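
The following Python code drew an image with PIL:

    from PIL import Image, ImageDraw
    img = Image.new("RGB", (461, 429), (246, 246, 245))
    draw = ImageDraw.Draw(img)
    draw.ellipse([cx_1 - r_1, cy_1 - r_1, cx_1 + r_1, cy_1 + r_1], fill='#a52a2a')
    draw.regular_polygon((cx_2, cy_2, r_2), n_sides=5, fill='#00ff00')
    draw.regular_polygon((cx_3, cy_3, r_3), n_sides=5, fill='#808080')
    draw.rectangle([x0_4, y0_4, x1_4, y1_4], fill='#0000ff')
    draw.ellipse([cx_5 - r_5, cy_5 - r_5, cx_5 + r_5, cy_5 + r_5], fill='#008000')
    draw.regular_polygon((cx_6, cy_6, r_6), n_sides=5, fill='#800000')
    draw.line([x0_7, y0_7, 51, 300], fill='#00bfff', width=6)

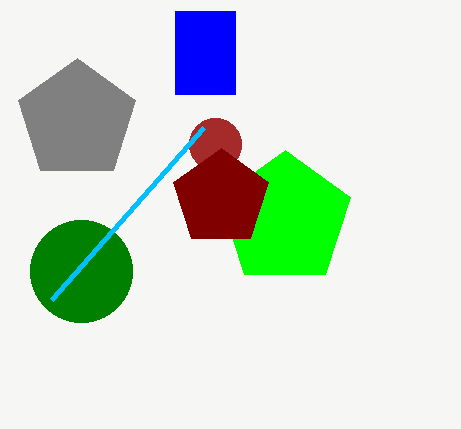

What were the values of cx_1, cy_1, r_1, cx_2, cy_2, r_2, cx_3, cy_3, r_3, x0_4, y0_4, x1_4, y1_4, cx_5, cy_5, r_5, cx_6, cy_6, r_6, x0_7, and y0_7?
cx_1 = 215, cy_1 = 144, r_1 = 26, cx_2 = 285, cy_2 = 219, r_2 = 69, cx_3 = 77, cy_3 = 120, r_3 = 62, x0_4 = 175, y0_4 = 11, x1_4 = 235, y1_4 = 94, cx_5 = 81, cy_5 = 271, r_5 = 51, cx_6 = 221, cy_6 = 198, r_6 = 50, x0_7 = 203, y0_7 = 128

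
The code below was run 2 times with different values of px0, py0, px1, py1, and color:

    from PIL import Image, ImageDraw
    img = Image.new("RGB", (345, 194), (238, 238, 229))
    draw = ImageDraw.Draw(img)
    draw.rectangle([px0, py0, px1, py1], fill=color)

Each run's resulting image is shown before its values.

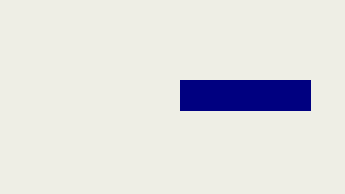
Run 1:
px0 = 180; py0 = 80; px1 = 310; py1 = 110; color = 'navy'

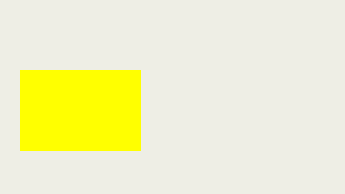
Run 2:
px0 = 20
py0 = 70
px1 = 140
py1 = 150
color = 'yellow'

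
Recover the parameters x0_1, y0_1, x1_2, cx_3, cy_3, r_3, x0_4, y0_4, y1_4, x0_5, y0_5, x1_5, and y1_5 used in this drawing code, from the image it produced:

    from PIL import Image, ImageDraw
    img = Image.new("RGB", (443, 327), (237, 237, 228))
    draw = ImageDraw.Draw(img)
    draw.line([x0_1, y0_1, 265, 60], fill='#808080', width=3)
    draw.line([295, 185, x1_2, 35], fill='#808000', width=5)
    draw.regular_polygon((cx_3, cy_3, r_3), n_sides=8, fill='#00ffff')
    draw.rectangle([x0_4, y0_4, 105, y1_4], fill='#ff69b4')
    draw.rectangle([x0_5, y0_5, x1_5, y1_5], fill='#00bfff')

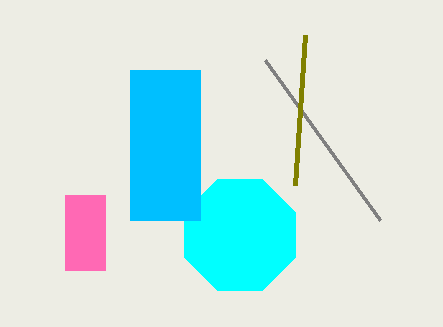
x0_1 = 380, y0_1 = 220, x1_2 = 305, cx_3 = 240, cy_3 = 235, r_3 = 60, x0_4 = 65, y0_4 = 195, y1_4 = 270, x0_5 = 130, y0_5 = 70, x1_5 = 200, y1_5 = 220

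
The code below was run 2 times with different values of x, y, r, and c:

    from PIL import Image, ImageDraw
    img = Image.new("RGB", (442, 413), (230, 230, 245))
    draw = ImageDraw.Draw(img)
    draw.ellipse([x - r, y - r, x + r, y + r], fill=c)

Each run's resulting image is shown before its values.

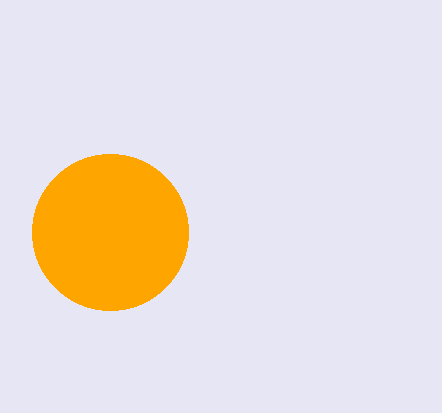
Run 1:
x = 110; y = 232; r = 78; c = 'orange'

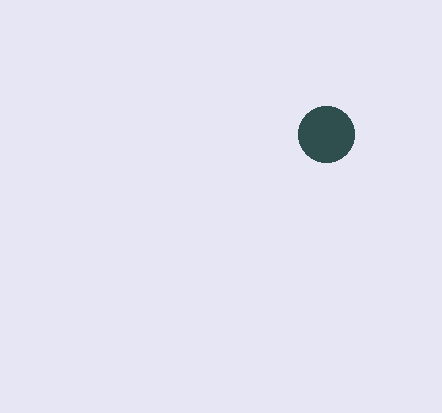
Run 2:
x = 326
y = 134
r = 28
c = 'darkslategray'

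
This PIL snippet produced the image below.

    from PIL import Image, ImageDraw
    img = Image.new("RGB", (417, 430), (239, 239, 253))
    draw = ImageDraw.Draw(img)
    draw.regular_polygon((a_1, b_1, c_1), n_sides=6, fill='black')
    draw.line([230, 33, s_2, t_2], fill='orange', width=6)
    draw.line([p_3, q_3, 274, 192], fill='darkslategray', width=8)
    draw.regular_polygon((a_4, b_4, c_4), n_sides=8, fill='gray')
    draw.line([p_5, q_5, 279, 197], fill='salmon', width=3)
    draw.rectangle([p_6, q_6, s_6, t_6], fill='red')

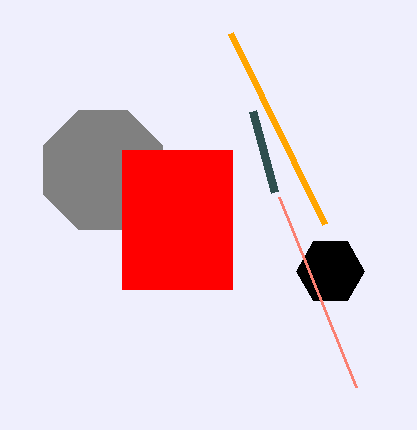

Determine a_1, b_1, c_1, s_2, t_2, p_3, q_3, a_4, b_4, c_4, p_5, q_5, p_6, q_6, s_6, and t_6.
a_1 = 330
b_1 = 271
c_1 = 34
s_2 = 324
t_2 = 224
p_3 = 252
q_3 = 111
a_4 = 103
b_4 = 170
c_4 = 64
p_5 = 356
q_5 = 387
p_6 = 122
q_6 = 150
s_6 = 232
t_6 = 289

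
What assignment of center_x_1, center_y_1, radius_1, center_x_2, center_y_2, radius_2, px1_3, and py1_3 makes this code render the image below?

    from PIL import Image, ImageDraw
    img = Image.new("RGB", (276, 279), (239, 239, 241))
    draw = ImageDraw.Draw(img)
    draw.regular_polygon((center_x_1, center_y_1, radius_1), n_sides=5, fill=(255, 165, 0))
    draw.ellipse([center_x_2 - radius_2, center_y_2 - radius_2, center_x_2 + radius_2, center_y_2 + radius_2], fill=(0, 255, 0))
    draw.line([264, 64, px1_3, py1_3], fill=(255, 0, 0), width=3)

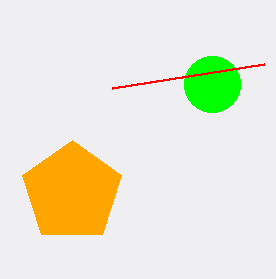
center_x_1 = 72; center_y_1 = 192; radius_1 = 52; center_x_2 = 212; center_y_2 = 84; radius_2 = 28; px1_3 = 112; py1_3 = 88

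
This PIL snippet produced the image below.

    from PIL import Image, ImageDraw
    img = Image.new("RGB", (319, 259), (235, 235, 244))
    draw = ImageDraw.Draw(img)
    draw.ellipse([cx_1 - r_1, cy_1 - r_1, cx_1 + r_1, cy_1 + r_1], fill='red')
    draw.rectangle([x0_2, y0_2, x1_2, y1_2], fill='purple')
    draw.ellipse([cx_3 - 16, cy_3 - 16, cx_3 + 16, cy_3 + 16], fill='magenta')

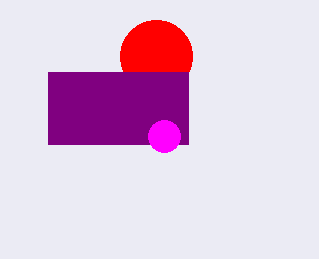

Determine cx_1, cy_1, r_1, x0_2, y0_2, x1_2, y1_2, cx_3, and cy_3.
cx_1 = 156
cy_1 = 56
r_1 = 36
x0_2 = 48
y0_2 = 72
x1_2 = 188
y1_2 = 144
cx_3 = 164
cy_3 = 136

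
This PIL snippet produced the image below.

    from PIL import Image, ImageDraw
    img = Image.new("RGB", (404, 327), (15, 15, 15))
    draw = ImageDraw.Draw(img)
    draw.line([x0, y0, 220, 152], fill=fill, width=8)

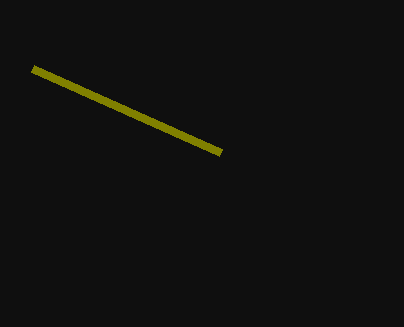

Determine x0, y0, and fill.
x0 = 32, y0 = 68, fill = 'olive'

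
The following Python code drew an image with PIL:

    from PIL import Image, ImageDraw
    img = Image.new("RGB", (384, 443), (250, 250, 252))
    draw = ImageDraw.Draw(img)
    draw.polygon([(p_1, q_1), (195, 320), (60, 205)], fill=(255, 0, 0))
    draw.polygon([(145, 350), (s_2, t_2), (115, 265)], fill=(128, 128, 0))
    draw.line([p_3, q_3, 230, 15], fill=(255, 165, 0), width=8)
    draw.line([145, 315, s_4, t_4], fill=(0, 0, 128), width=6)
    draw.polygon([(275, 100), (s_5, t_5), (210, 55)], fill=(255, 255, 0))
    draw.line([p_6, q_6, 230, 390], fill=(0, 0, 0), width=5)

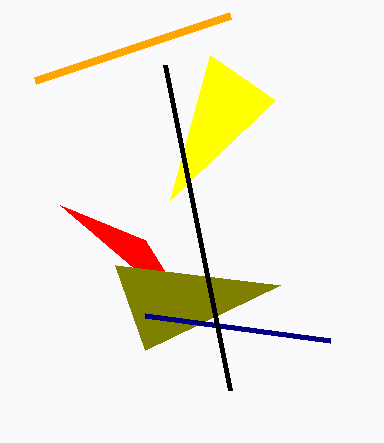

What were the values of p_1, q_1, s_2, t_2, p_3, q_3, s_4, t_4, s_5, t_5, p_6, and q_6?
p_1 = 145
q_1 = 240
s_2 = 280
t_2 = 285
p_3 = 35
q_3 = 80
s_4 = 330
t_4 = 340
s_5 = 170
t_5 = 200
p_6 = 165
q_6 = 65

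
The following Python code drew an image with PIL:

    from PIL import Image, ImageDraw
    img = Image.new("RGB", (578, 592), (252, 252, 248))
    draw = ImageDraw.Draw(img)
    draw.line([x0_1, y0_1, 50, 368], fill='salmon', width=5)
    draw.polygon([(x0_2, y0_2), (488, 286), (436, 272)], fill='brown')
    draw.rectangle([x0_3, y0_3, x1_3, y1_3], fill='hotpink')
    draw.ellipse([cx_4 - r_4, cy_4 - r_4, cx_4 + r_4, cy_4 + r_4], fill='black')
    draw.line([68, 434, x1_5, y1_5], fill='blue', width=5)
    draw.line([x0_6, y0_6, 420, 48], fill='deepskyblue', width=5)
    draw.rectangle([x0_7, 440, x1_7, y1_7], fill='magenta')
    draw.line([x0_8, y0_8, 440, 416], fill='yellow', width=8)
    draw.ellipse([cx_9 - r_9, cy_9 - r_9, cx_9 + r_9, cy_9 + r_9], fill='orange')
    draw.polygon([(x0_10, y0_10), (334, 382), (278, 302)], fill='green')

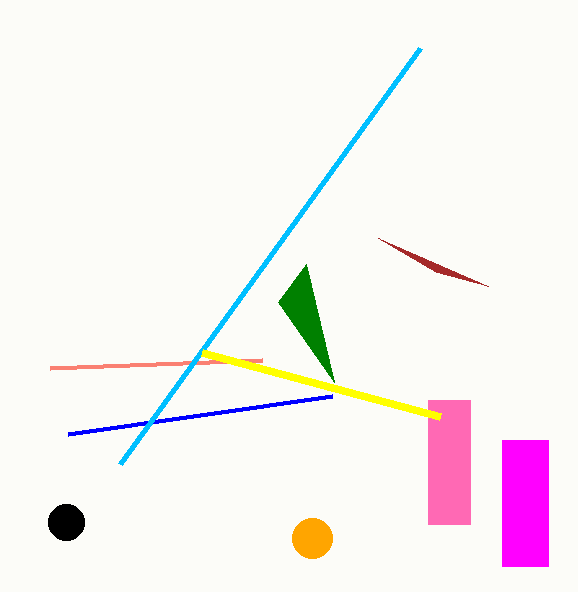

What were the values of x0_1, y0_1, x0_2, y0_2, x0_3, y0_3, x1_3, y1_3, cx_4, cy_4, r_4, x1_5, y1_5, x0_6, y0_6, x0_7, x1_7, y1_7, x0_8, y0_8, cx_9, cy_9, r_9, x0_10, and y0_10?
x0_1 = 262, y0_1 = 360, x0_2 = 378, y0_2 = 238, x0_3 = 428, y0_3 = 400, x1_3 = 470, y1_3 = 524, cx_4 = 66, cy_4 = 522, r_4 = 18, x1_5 = 332, y1_5 = 396, x0_6 = 120, y0_6 = 464, x0_7 = 502, x1_7 = 548, y1_7 = 566, x0_8 = 202, y0_8 = 352, cx_9 = 312, cy_9 = 538, r_9 = 20, x0_10 = 306, y0_10 = 264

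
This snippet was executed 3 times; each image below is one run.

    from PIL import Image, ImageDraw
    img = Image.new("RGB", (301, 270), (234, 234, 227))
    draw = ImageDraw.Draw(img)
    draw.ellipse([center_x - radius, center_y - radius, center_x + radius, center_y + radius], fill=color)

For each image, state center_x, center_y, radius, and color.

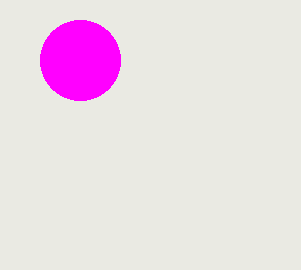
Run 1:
center_x = 80
center_y = 60
radius = 40
color = 'magenta'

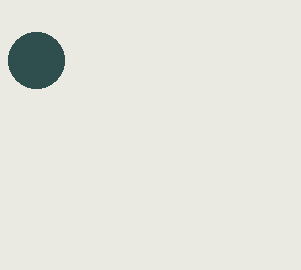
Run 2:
center_x = 36
center_y = 60
radius = 28
color = 'darkslategray'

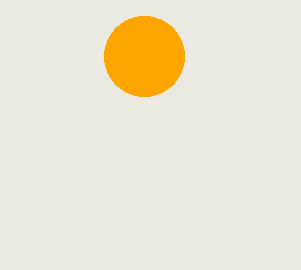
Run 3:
center_x = 144; center_y = 56; radius = 40; color = 'orange'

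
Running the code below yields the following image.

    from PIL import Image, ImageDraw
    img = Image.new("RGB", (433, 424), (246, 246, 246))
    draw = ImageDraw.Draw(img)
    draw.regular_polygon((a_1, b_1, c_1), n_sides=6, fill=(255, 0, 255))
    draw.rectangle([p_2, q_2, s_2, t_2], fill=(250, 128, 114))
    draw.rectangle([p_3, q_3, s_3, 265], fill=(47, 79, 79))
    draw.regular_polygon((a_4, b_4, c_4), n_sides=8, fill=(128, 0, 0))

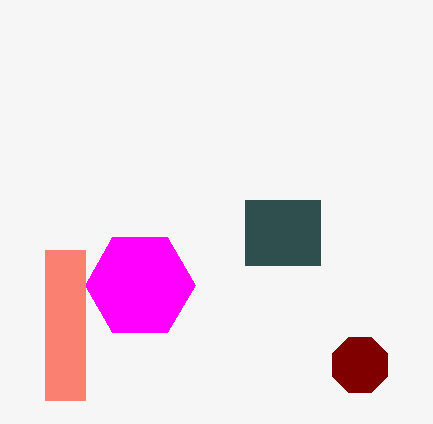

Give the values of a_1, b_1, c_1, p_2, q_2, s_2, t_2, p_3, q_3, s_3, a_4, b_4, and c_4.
a_1 = 140; b_1 = 285; c_1 = 55; p_2 = 45; q_2 = 250; s_2 = 85; t_2 = 400; p_3 = 245; q_3 = 200; s_3 = 320; a_4 = 360; b_4 = 365; c_4 = 30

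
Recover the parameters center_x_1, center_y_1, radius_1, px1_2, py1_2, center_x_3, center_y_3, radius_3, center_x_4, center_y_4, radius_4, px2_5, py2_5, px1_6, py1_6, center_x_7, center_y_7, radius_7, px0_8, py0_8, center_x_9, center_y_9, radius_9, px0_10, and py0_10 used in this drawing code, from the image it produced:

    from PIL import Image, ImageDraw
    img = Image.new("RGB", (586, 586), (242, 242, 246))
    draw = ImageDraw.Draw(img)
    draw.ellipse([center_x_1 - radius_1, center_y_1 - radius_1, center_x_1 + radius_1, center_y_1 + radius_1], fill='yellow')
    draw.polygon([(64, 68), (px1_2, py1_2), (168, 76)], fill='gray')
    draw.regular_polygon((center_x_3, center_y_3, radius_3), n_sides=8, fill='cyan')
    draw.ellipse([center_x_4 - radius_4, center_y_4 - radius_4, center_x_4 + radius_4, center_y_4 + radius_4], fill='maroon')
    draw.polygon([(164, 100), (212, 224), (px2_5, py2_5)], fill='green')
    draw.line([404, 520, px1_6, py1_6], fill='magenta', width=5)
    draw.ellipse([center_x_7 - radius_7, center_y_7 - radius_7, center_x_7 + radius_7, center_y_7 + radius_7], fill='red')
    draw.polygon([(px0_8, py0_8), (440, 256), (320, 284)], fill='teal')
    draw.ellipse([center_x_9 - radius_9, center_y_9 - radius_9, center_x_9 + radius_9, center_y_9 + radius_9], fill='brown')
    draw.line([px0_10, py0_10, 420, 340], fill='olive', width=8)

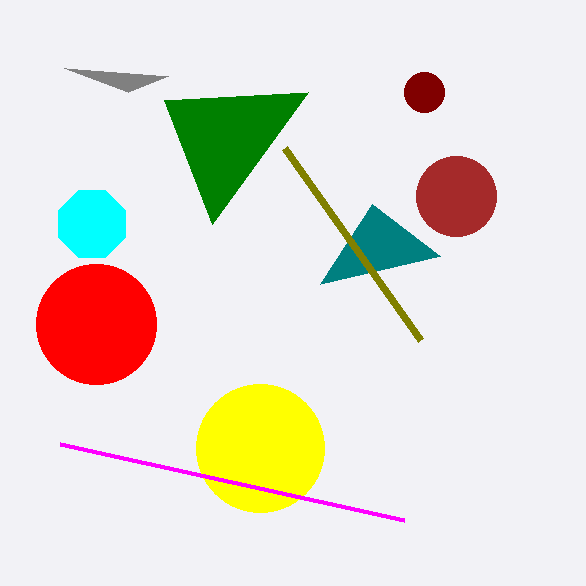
center_x_1 = 260
center_y_1 = 448
radius_1 = 64
px1_2 = 128
py1_2 = 92
center_x_3 = 92
center_y_3 = 224
radius_3 = 36
center_x_4 = 424
center_y_4 = 92
radius_4 = 20
px2_5 = 308
py2_5 = 92
px1_6 = 60
py1_6 = 444
center_x_7 = 96
center_y_7 = 324
radius_7 = 60
px0_8 = 372
py0_8 = 204
center_x_9 = 456
center_y_9 = 196
radius_9 = 40
px0_10 = 284
py0_10 = 148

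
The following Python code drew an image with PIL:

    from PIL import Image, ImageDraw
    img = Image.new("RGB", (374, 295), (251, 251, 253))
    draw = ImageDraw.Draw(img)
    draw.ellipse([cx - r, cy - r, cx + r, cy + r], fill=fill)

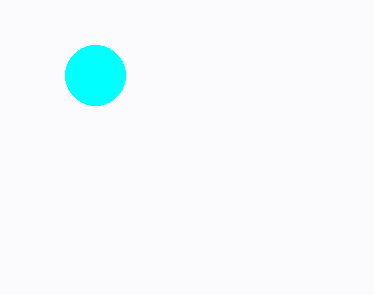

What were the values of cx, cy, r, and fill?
cx = 95; cy = 75; r = 30; fill = 'cyan'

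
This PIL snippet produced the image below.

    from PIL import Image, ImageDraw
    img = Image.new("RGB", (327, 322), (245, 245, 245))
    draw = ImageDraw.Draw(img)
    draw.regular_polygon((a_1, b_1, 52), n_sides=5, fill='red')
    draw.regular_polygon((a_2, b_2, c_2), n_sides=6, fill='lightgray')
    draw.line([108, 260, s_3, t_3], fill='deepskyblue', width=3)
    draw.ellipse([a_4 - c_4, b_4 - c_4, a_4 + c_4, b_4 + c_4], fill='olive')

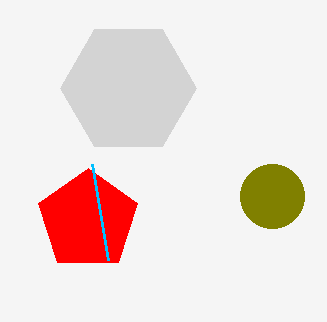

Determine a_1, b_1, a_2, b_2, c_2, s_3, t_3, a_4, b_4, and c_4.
a_1 = 88
b_1 = 220
a_2 = 128
b_2 = 88
c_2 = 68
s_3 = 92
t_3 = 164
a_4 = 272
b_4 = 196
c_4 = 32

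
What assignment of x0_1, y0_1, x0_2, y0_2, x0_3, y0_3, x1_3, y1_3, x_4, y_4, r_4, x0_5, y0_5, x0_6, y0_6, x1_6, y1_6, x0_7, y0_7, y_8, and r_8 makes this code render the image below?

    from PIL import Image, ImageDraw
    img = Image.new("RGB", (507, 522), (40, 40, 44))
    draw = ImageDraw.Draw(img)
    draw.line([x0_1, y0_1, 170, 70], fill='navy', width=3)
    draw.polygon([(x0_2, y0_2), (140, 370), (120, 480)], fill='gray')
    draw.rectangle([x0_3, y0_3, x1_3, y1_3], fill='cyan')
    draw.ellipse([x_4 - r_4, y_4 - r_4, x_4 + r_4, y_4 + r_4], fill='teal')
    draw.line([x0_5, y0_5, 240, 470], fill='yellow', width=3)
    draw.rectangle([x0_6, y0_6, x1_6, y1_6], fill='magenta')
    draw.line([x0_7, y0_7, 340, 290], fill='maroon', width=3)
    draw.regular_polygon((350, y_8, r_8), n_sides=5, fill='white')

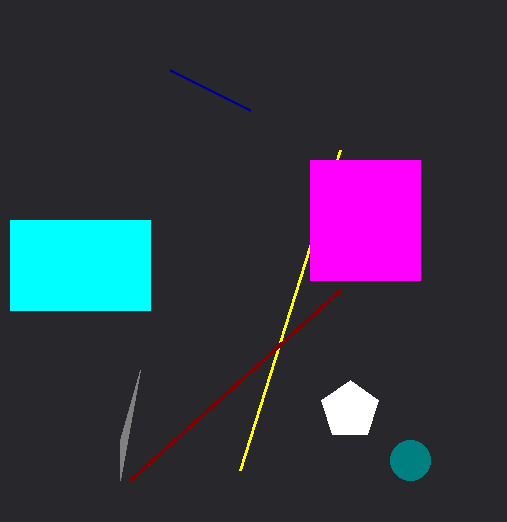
x0_1 = 250, y0_1 = 110, x0_2 = 120, y0_2 = 440, x0_3 = 10, y0_3 = 220, x1_3 = 150, y1_3 = 310, x_4 = 410, y_4 = 460, r_4 = 20, x0_5 = 340, y0_5 = 150, x0_6 = 310, y0_6 = 160, x1_6 = 420, y1_6 = 280, x0_7 = 130, y0_7 = 480, y_8 = 410, r_8 = 30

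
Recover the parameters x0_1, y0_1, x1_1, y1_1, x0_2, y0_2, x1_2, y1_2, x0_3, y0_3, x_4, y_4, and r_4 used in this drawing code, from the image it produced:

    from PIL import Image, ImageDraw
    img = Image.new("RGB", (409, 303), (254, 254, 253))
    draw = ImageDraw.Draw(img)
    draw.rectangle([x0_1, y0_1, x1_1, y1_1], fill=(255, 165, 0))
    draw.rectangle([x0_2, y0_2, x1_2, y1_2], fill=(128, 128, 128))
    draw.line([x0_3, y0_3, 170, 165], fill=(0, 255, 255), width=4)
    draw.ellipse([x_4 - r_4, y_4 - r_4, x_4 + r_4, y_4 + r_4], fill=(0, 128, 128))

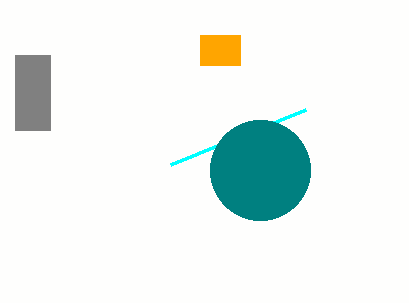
x0_1 = 200
y0_1 = 35
x1_1 = 240
y1_1 = 65
x0_2 = 15
y0_2 = 55
x1_2 = 50
y1_2 = 130
x0_3 = 305
y0_3 = 110
x_4 = 260
y_4 = 170
r_4 = 50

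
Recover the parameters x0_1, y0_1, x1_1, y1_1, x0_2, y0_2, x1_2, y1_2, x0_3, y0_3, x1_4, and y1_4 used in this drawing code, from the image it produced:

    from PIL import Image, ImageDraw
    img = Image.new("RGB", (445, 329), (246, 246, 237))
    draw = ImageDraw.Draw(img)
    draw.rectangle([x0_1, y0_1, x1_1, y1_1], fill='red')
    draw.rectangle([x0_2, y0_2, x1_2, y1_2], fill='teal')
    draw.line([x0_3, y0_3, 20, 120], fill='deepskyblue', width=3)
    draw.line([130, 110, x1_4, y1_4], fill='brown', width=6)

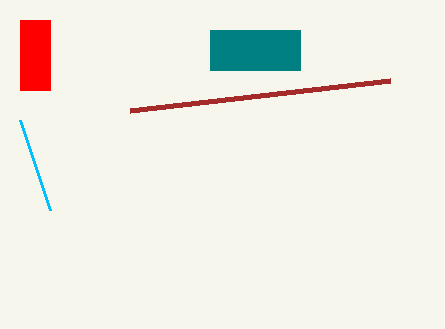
x0_1 = 20
y0_1 = 20
x1_1 = 50
y1_1 = 90
x0_2 = 210
y0_2 = 30
x1_2 = 300
y1_2 = 70
x0_3 = 50
y0_3 = 210
x1_4 = 390
y1_4 = 80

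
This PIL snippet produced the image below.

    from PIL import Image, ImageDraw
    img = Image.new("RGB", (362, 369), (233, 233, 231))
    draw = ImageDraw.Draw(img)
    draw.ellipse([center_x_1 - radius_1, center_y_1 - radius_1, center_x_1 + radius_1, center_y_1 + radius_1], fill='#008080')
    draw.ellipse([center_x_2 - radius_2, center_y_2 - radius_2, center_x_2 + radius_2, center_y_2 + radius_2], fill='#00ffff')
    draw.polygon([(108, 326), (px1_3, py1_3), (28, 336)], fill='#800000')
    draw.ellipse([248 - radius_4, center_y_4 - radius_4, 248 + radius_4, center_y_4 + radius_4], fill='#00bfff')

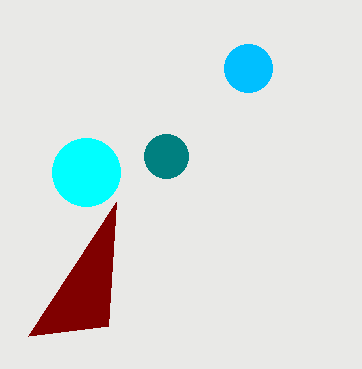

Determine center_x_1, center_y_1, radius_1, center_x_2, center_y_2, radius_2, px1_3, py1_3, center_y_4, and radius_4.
center_x_1 = 166
center_y_1 = 156
radius_1 = 22
center_x_2 = 86
center_y_2 = 172
radius_2 = 34
px1_3 = 116
py1_3 = 202
center_y_4 = 68
radius_4 = 24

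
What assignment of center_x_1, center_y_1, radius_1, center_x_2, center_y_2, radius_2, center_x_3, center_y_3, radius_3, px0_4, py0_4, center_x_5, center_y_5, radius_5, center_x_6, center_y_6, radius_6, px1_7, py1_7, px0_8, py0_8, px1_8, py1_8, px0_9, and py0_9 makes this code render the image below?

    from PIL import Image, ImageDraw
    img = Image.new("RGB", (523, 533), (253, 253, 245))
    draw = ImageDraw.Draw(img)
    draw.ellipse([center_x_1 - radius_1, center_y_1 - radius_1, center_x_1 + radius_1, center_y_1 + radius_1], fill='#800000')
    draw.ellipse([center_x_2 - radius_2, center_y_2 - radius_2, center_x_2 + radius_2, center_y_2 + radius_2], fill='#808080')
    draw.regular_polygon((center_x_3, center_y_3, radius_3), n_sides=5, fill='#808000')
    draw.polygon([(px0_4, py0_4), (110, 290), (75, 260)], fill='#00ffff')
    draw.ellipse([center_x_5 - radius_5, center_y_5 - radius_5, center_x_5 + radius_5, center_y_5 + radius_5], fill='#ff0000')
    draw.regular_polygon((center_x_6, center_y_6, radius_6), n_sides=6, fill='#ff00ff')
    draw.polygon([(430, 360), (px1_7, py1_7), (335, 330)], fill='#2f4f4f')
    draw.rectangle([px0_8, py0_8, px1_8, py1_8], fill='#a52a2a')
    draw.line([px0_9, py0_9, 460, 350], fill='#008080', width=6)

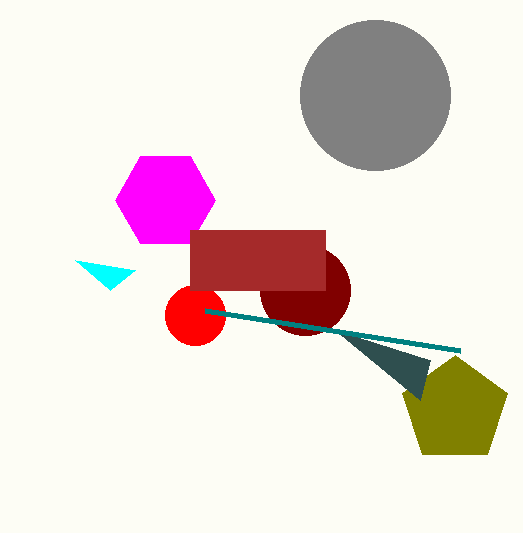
center_x_1 = 305, center_y_1 = 290, radius_1 = 45, center_x_2 = 375, center_y_2 = 95, radius_2 = 75, center_x_3 = 455, center_y_3 = 410, radius_3 = 55, px0_4 = 135, py0_4 = 270, center_x_5 = 195, center_y_5 = 315, radius_5 = 30, center_x_6 = 165, center_y_6 = 200, radius_6 = 50, px1_7 = 420, py1_7 = 400, px0_8 = 190, py0_8 = 230, px1_8 = 325, py1_8 = 290, px0_9 = 205, py0_9 = 310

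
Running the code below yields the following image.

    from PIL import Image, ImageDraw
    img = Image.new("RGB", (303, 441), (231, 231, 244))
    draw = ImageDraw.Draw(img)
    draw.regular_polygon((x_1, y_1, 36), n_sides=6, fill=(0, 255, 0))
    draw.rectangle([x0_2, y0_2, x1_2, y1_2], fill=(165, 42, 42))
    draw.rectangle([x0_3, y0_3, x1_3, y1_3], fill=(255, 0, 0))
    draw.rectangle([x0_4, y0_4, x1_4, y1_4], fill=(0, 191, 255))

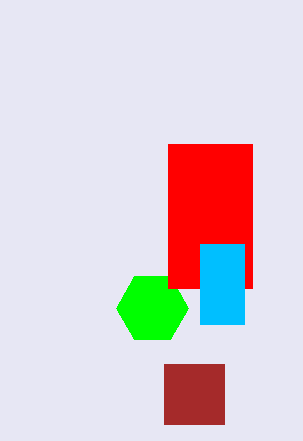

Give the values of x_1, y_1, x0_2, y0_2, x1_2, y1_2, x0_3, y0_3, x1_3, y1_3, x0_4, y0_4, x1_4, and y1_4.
x_1 = 152; y_1 = 308; x0_2 = 164; y0_2 = 364; x1_2 = 224; y1_2 = 424; x0_3 = 168; y0_3 = 144; x1_3 = 252; y1_3 = 288; x0_4 = 200; y0_4 = 244; x1_4 = 244; y1_4 = 324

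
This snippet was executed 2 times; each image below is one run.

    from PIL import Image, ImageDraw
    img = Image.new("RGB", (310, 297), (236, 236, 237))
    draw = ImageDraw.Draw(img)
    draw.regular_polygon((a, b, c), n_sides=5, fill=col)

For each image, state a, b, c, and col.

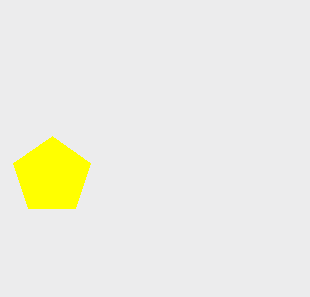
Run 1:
a = 52
b = 176
c = 40
col = 'yellow'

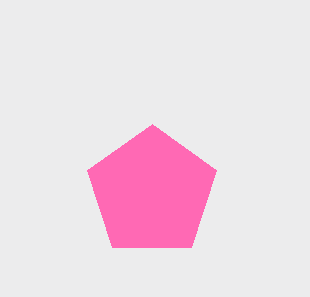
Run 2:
a = 152
b = 192
c = 68
col = 'hotpink'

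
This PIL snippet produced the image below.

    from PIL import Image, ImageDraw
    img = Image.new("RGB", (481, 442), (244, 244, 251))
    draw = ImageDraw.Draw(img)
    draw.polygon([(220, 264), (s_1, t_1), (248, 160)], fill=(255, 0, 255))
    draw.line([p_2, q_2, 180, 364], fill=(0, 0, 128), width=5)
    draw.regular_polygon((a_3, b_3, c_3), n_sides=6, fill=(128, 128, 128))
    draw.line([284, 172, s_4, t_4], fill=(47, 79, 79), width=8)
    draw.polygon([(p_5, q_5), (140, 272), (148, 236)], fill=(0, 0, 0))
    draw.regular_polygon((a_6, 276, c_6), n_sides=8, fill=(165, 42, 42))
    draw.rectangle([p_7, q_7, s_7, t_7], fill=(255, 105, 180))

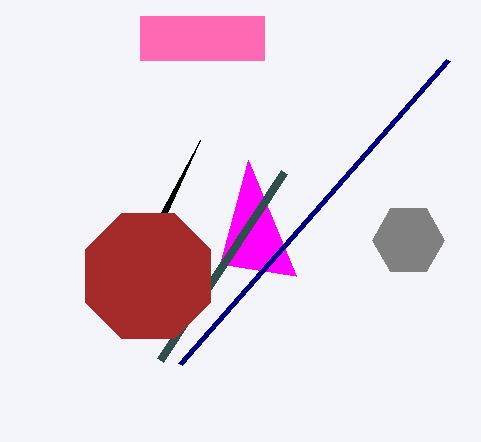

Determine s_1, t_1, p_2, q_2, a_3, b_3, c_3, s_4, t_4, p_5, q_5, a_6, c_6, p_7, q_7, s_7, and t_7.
s_1 = 296; t_1 = 276; p_2 = 448; q_2 = 60; a_3 = 408; b_3 = 240; c_3 = 36; s_4 = 160; t_4 = 360; p_5 = 200; q_5 = 140; a_6 = 148; c_6 = 68; p_7 = 140; q_7 = 16; s_7 = 264; t_7 = 60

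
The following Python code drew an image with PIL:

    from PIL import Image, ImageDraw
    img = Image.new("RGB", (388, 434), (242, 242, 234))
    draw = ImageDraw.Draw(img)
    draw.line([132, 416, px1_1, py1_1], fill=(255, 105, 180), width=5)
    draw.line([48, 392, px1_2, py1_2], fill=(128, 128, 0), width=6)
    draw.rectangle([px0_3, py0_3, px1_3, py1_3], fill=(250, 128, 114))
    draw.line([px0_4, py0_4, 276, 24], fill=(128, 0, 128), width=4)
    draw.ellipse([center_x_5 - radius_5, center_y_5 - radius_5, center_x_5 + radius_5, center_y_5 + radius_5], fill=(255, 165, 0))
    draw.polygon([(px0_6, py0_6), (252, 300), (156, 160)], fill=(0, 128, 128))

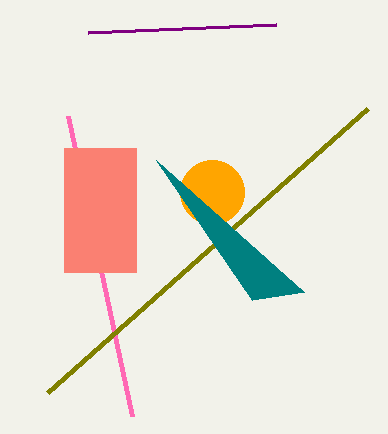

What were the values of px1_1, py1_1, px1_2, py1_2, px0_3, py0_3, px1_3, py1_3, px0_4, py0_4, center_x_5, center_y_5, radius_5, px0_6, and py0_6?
px1_1 = 68
py1_1 = 116
px1_2 = 368
py1_2 = 108
px0_3 = 64
py0_3 = 148
px1_3 = 136
py1_3 = 272
px0_4 = 88
py0_4 = 32
center_x_5 = 212
center_y_5 = 192
radius_5 = 32
px0_6 = 304
py0_6 = 292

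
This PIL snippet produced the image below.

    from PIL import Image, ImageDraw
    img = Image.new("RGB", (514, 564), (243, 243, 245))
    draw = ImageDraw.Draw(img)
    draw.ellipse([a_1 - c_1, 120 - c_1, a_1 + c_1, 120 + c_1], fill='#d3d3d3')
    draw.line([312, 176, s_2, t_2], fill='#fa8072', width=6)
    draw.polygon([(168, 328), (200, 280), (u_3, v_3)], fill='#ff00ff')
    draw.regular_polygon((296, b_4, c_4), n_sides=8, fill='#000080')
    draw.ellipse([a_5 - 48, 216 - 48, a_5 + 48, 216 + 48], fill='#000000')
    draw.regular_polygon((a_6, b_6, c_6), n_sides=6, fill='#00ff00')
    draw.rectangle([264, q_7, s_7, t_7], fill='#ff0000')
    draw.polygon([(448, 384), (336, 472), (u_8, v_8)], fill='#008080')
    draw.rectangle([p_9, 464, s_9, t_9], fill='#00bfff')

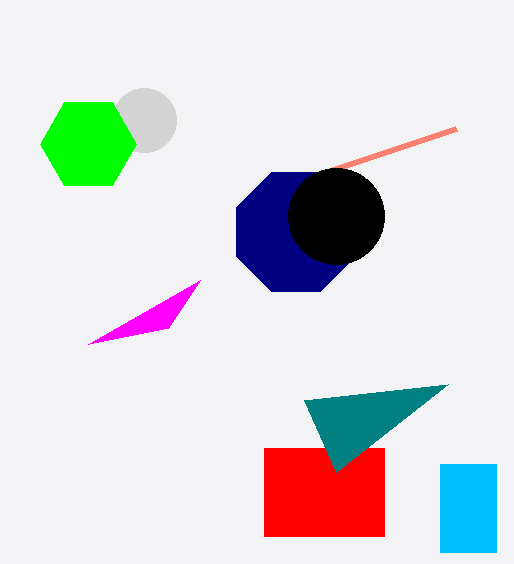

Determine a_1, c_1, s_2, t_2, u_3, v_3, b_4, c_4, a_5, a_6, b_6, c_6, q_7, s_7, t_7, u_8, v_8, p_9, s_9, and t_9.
a_1 = 144
c_1 = 32
s_2 = 456
t_2 = 128
u_3 = 88
v_3 = 344
b_4 = 232
c_4 = 64
a_5 = 336
a_6 = 88
b_6 = 144
c_6 = 48
q_7 = 448
s_7 = 384
t_7 = 536
u_8 = 304
v_8 = 400
p_9 = 440
s_9 = 496
t_9 = 552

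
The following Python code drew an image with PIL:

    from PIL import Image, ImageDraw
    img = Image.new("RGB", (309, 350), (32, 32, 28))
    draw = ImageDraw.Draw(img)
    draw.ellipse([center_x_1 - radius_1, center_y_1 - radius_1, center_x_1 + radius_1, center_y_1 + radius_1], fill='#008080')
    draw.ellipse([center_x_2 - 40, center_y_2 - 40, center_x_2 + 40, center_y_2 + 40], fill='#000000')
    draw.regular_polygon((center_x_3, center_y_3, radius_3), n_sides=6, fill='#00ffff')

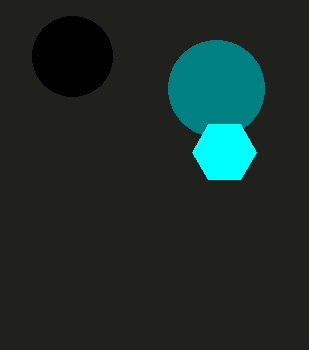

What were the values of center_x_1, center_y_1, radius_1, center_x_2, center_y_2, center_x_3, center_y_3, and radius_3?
center_x_1 = 216
center_y_1 = 88
radius_1 = 48
center_x_2 = 72
center_y_2 = 56
center_x_3 = 224
center_y_3 = 152
radius_3 = 32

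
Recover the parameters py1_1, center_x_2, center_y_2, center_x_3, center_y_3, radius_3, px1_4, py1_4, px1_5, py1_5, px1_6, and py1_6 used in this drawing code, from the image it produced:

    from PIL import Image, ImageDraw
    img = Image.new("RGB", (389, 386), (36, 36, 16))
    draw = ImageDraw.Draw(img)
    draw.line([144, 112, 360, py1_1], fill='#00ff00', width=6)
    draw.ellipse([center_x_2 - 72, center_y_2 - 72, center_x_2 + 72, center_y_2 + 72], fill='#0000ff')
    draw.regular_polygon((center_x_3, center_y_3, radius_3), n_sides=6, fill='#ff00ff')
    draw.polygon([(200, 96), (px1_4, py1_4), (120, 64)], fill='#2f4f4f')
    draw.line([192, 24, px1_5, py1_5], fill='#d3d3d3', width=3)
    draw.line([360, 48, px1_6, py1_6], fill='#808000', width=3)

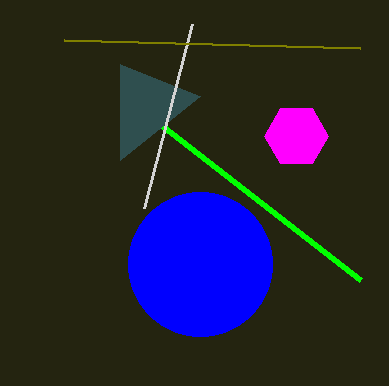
py1_1 = 280, center_x_2 = 200, center_y_2 = 264, center_x_3 = 296, center_y_3 = 136, radius_3 = 32, px1_4 = 120, py1_4 = 160, px1_5 = 144, py1_5 = 208, px1_6 = 64, py1_6 = 40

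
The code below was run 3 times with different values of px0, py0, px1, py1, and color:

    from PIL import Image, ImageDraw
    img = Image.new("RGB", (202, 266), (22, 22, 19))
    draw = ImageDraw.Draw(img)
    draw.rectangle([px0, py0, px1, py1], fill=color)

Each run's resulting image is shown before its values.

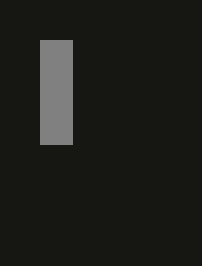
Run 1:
px0 = 40
py0 = 40
px1 = 72
py1 = 144
color = 'gray'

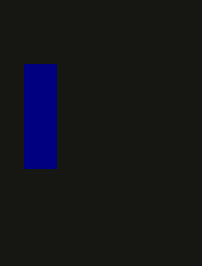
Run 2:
px0 = 24, py0 = 64, px1 = 56, py1 = 168, color = 'navy'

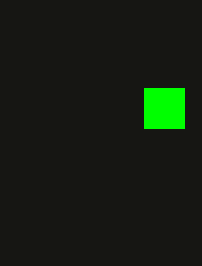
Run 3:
px0 = 144
py0 = 88
px1 = 184
py1 = 128
color = 'lime'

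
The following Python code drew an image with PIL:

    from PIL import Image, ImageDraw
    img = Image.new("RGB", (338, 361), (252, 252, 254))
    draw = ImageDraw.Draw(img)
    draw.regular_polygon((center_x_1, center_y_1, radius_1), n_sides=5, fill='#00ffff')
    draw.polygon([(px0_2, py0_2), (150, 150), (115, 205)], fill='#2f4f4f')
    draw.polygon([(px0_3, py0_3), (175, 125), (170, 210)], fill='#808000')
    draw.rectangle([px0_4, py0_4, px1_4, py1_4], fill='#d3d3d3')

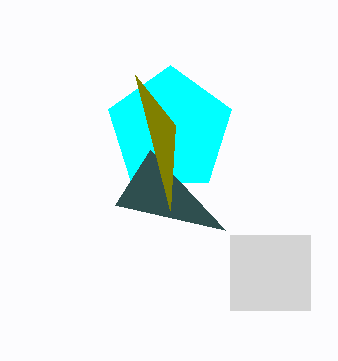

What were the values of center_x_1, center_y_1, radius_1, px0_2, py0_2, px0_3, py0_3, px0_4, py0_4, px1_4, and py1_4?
center_x_1 = 170; center_y_1 = 130; radius_1 = 65; px0_2 = 225; py0_2 = 230; px0_3 = 135; py0_3 = 75; px0_4 = 230; py0_4 = 235; px1_4 = 310; py1_4 = 310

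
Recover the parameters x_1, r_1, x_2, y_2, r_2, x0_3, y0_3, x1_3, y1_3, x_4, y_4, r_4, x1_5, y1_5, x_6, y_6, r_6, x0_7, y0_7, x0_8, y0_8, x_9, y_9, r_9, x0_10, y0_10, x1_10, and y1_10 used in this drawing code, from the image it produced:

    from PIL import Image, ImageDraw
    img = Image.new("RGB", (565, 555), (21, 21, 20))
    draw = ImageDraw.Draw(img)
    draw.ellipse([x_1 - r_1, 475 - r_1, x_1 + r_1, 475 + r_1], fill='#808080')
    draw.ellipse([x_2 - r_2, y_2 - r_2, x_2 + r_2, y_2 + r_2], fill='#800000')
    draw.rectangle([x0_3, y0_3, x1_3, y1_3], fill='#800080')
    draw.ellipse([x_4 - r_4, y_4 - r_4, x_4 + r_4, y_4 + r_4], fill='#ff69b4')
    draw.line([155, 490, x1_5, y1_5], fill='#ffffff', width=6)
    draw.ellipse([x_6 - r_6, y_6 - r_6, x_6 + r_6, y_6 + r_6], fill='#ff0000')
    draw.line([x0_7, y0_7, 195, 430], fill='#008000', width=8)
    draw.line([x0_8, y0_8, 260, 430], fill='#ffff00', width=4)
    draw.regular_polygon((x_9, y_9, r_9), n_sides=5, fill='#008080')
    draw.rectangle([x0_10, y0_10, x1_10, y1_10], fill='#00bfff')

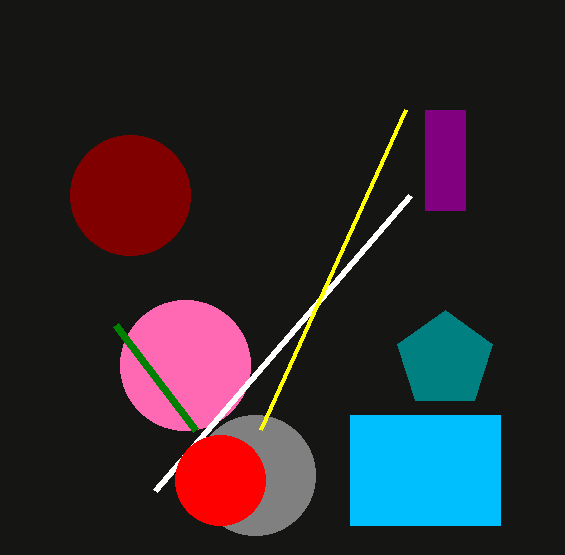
x_1 = 255
r_1 = 60
x_2 = 130
y_2 = 195
r_2 = 60
x0_3 = 425
y0_3 = 110
x1_3 = 465
y1_3 = 210
x_4 = 185
y_4 = 365
r_4 = 65
x1_5 = 410
y1_5 = 195
x_6 = 220
y_6 = 480
r_6 = 45
x0_7 = 115
y0_7 = 325
x0_8 = 405
y0_8 = 110
x_9 = 445
y_9 = 360
r_9 = 50
x0_10 = 350
y0_10 = 415
x1_10 = 500
y1_10 = 525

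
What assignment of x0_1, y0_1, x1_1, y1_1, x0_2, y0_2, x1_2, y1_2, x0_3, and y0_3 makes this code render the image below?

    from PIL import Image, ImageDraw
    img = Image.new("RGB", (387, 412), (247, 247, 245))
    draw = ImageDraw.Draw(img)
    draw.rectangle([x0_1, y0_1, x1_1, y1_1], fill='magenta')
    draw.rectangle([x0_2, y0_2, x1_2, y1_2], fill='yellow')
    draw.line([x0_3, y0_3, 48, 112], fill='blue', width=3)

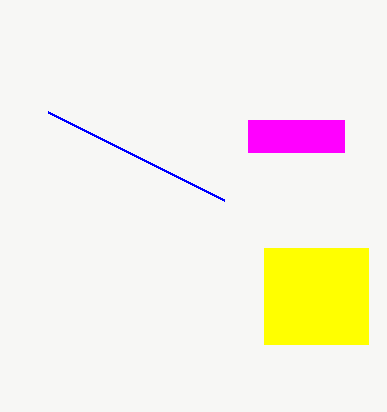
x0_1 = 248, y0_1 = 120, x1_1 = 344, y1_1 = 152, x0_2 = 264, y0_2 = 248, x1_2 = 368, y1_2 = 344, x0_3 = 224, y0_3 = 200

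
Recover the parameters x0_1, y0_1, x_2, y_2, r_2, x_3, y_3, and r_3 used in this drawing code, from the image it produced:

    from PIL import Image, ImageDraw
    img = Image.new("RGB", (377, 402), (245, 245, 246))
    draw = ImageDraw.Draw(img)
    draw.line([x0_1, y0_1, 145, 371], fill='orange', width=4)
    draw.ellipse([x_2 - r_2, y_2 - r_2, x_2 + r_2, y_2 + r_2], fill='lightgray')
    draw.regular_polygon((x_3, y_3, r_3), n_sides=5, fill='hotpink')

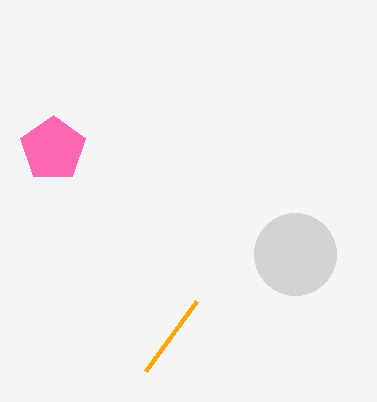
x0_1 = 196, y0_1 = 301, x_2 = 295, y_2 = 254, r_2 = 41, x_3 = 53, y_3 = 149, r_3 = 34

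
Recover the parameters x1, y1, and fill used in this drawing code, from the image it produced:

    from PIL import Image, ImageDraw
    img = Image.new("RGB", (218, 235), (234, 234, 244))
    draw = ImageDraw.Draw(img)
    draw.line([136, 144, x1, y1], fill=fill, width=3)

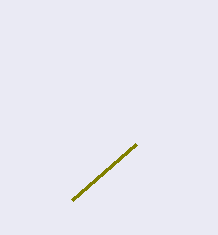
x1 = 72; y1 = 200; fill = 'olive'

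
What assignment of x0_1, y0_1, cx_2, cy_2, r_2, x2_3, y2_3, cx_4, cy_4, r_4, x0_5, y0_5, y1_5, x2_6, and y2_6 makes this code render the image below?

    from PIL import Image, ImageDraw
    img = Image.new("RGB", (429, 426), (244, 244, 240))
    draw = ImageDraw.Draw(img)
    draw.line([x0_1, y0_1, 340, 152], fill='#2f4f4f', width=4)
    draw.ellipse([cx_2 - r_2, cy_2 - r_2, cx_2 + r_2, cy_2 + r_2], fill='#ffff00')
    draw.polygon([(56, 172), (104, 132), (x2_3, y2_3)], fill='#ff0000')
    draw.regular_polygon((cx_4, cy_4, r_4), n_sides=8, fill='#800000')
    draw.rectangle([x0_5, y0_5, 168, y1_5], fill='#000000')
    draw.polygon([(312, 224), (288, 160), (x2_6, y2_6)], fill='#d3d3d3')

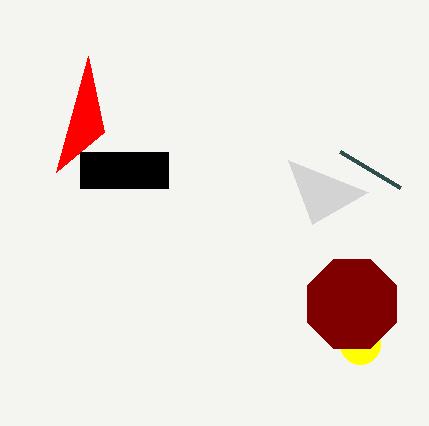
x0_1 = 400; y0_1 = 188; cx_2 = 360; cy_2 = 344; r_2 = 20; x2_3 = 88; y2_3 = 56; cx_4 = 352; cy_4 = 304; r_4 = 48; x0_5 = 80; y0_5 = 152; y1_5 = 188; x2_6 = 368; y2_6 = 192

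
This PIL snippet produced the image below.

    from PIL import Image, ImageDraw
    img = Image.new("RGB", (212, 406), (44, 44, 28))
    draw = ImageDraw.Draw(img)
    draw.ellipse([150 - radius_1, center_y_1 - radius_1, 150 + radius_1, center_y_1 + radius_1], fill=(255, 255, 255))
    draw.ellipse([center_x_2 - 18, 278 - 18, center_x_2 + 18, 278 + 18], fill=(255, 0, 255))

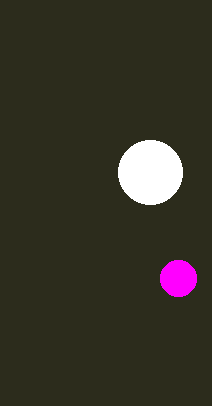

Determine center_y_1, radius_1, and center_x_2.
center_y_1 = 172
radius_1 = 32
center_x_2 = 178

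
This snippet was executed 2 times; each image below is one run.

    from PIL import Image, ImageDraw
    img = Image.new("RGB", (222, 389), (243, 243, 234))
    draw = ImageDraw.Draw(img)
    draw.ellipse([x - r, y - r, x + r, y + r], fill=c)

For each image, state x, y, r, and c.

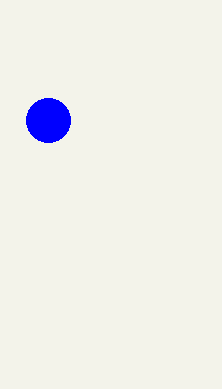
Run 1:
x = 48
y = 120
r = 22
c = 'blue'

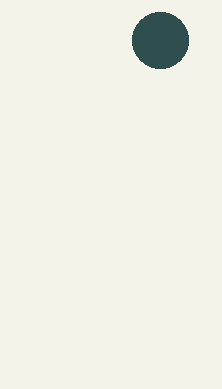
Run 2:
x = 160; y = 40; r = 28; c = 'darkslategray'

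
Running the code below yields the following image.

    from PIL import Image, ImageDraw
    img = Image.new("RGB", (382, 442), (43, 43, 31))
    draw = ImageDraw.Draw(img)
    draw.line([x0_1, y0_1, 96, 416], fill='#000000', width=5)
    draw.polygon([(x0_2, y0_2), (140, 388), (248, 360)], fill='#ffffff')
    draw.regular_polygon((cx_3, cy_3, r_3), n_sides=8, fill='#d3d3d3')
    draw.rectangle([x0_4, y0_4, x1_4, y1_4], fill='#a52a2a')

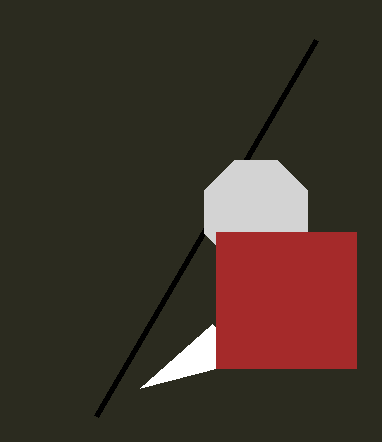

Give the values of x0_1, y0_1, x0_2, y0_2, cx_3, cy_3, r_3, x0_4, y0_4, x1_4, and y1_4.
x0_1 = 316; y0_1 = 40; x0_2 = 212; y0_2 = 324; cx_3 = 256; cy_3 = 212; r_3 = 56; x0_4 = 216; y0_4 = 232; x1_4 = 356; y1_4 = 368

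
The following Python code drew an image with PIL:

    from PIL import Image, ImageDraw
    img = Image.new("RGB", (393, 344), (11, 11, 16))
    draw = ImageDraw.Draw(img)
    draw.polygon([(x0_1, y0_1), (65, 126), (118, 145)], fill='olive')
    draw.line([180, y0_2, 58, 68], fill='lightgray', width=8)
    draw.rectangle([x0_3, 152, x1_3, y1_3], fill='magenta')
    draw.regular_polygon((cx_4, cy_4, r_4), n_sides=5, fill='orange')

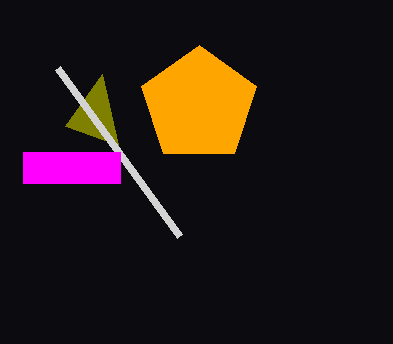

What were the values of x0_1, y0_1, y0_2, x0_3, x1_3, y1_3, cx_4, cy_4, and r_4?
x0_1 = 102
y0_1 = 74
y0_2 = 236
x0_3 = 23
x1_3 = 120
y1_3 = 183
cx_4 = 199
cy_4 = 105
r_4 = 60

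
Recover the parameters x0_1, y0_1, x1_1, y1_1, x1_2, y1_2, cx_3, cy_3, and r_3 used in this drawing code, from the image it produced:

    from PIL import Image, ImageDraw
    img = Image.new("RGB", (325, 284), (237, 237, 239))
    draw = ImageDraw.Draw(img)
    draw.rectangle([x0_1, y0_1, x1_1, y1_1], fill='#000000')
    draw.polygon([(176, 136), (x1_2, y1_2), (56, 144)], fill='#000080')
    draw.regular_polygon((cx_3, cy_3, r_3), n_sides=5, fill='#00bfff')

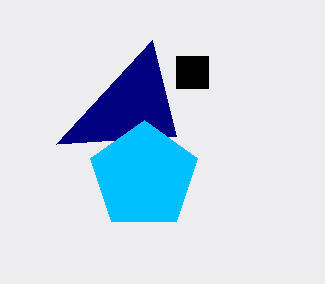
x0_1 = 176
y0_1 = 56
x1_1 = 208
y1_1 = 88
x1_2 = 152
y1_2 = 40
cx_3 = 144
cy_3 = 176
r_3 = 56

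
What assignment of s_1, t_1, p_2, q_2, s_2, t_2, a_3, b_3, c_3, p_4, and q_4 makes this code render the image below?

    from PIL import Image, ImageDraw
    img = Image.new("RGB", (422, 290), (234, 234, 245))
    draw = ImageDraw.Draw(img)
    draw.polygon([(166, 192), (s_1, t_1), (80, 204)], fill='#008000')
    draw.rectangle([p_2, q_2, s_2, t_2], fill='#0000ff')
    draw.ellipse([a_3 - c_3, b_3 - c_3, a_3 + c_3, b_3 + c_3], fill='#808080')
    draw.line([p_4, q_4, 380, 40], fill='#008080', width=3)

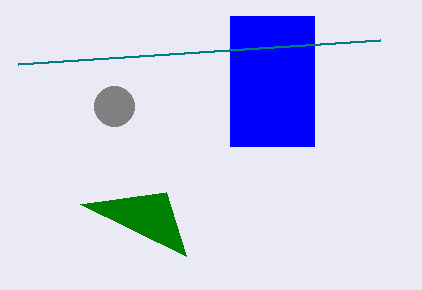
s_1 = 186, t_1 = 256, p_2 = 230, q_2 = 16, s_2 = 314, t_2 = 146, a_3 = 114, b_3 = 106, c_3 = 20, p_4 = 18, q_4 = 64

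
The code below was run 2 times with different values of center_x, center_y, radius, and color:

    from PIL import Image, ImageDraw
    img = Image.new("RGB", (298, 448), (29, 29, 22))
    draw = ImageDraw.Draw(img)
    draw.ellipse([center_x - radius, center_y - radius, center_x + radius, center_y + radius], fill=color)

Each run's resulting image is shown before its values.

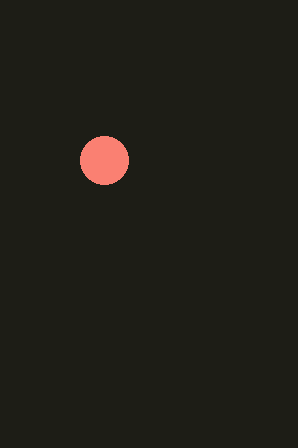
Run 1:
center_x = 104; center_y = 160; radius = 24; color = 'salmon'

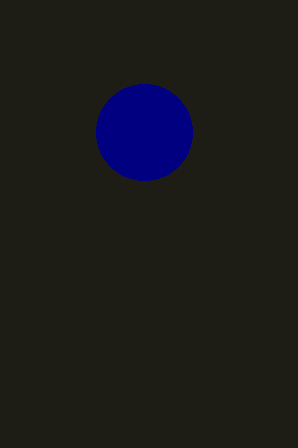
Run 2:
center_x = 144
center_y = 132
radius = 48
color = 'navy'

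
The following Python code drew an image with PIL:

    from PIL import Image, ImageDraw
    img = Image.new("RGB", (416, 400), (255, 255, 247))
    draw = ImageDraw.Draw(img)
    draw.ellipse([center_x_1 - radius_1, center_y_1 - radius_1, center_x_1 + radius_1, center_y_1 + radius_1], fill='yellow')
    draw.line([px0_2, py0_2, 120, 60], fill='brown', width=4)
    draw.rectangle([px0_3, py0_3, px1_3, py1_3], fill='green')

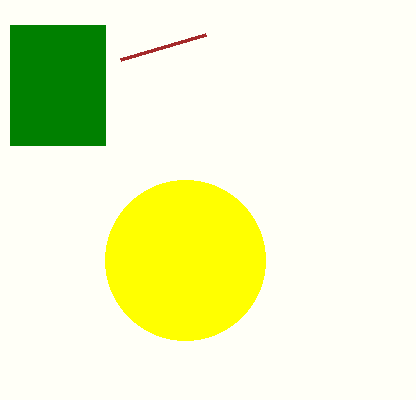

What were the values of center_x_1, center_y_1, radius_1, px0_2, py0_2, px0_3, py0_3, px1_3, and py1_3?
center_x_1 = 185
center_y_1 = 260
radius_1 = 80
px0_2 = 205
py0_2 = 35
px0_3 = 10
py0_3 = 25
px1_3 = 105
py1_3 = 145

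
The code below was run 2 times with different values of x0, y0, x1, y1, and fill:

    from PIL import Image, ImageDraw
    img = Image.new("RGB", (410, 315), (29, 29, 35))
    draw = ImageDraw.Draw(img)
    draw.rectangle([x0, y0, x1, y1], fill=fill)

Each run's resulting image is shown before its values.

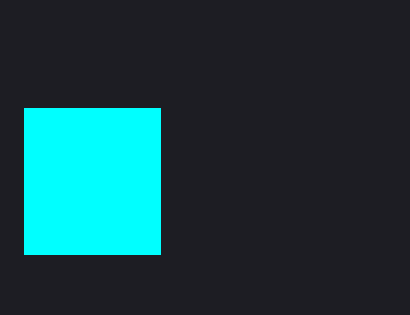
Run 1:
x0 = 24
y0 = 108
x1 = 160
y1 = 254
fill = 'cyan'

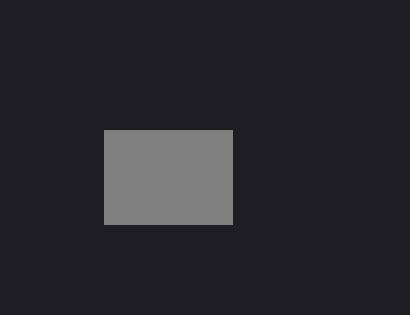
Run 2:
x0 = 104, y0 = 130, x1 = 232, y1 = 224, fill = 'gray'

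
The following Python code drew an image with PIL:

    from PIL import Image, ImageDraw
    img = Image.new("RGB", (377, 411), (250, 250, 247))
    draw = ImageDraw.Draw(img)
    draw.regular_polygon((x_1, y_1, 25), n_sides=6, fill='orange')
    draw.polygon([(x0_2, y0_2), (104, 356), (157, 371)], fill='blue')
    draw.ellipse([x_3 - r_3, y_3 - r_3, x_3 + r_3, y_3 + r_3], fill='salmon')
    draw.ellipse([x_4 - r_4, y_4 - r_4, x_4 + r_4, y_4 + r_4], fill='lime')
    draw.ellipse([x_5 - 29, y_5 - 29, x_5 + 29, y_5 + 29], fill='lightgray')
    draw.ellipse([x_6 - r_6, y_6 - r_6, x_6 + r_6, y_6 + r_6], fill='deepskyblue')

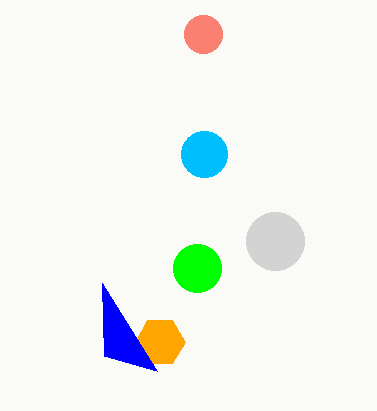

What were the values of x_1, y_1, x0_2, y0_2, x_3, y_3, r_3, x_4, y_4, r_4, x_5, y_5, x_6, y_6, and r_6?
x_1 = 160; y_1 = 342; x0_2 = 102; y0_2 = 283; x_3 = 203; y_3 = 34; r_3 = 19; x_4 = 197; y_4 = 268; r_4 = 24; x_5 = 275; y_5 = 241; x_6 = 204; y_6 = 154; r_6 = 23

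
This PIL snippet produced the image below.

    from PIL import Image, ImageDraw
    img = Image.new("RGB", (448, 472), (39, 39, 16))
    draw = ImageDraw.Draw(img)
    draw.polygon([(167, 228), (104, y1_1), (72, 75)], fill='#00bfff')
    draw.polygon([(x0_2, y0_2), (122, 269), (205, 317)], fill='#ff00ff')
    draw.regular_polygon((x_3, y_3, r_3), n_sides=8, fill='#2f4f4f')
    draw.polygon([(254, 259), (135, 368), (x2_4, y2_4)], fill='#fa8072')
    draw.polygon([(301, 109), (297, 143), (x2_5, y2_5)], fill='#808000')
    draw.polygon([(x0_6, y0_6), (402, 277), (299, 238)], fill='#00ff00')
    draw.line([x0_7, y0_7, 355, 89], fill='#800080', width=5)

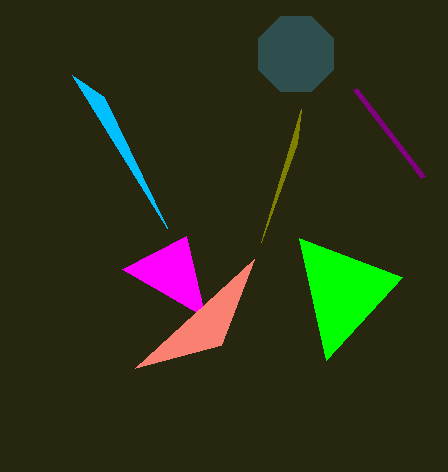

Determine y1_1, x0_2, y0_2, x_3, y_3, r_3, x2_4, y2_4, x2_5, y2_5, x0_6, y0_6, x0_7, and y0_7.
y1_1 = 97, x0_2 = 186, y0_2 = 236, x_3 = 296, y_3 = 54, r_3 = 41, x2_4 = 221, y2_4 = 345, x2_5 = 261, y2_5 = 242, x0_6 = 326, y0_6 = 360, x0_7 = 423, y0_7 = 177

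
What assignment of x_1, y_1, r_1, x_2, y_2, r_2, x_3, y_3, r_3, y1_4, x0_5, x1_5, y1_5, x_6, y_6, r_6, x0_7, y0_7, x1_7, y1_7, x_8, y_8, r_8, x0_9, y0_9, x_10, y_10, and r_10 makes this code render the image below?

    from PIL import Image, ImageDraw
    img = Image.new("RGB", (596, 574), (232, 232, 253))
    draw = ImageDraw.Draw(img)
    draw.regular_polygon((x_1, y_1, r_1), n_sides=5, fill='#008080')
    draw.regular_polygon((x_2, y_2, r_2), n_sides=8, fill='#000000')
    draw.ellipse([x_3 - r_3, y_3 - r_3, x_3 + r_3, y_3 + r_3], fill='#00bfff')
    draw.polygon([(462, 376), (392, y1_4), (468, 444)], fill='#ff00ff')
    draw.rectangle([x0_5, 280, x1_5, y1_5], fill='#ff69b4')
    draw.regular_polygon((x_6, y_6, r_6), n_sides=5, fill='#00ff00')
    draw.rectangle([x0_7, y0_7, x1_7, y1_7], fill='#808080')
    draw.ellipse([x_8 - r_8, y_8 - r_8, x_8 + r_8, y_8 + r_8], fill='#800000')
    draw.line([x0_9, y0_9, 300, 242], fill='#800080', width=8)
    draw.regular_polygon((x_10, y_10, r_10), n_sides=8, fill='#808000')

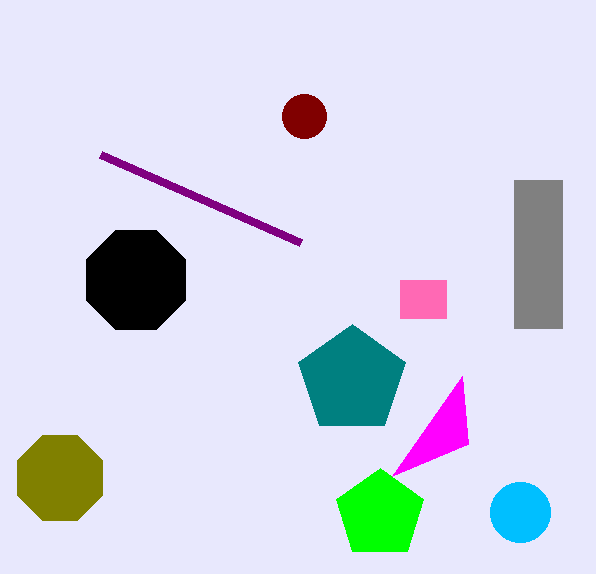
x_1 = 352; y_1 = 380; r_1 = 56; x_2 = 136; y_2 = 280; r_2 = 54; x_3 = 520; y_3 = 512; r_3 = 30; y1_4 = 476; x0_5 = 400; x1_5 = 446; y1_5 = 318; x_6 = 380; y_6 = 514; r_6 = 46; x0_7 = 514; y0_7 = 180; x1_7 = 562; y1_7 = 328; x_8 = 304; y_8 = 116; r_8 = 22; x0_9 = 100; y0_9 = 154; x_10 = 60; y_10 = 478; r_10 = 46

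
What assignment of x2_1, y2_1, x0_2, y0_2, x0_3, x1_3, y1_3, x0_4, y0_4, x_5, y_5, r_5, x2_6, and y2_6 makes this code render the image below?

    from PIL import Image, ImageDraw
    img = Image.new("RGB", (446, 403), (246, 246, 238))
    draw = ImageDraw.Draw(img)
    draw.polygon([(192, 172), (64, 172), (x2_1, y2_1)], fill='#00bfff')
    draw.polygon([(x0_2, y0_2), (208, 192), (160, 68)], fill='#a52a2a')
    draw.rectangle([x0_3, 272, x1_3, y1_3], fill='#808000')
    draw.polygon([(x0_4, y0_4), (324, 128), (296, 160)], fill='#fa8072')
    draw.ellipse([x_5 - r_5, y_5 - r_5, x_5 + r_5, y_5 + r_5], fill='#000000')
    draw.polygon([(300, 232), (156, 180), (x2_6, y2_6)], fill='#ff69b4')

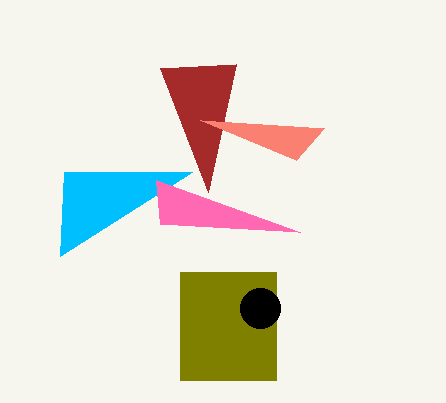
x2_1 = 60; y2_1 = 256; x0_2 = 236; y0_2 = 64; x0_3 = 180; x1_3 = 276; y1_3 = 380; x0_4 = 200; y0_4 = 120; x_5 = 260; y_5 = 308; r_5 = 20; x2_6 = 160; y2_6 = 224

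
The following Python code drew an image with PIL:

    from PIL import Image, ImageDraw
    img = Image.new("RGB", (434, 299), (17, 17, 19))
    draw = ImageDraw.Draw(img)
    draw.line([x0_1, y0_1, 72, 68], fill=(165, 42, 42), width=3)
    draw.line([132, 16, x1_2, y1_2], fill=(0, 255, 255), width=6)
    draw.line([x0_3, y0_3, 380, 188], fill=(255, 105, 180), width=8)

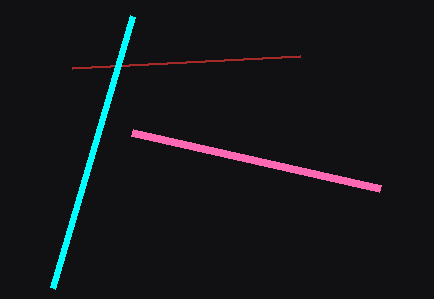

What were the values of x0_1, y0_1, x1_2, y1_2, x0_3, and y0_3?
x0_1 = 300
y0_1 = 56
x1_2 = 52
y1_2 = 288
x0_3 = 132
y0_3 = 132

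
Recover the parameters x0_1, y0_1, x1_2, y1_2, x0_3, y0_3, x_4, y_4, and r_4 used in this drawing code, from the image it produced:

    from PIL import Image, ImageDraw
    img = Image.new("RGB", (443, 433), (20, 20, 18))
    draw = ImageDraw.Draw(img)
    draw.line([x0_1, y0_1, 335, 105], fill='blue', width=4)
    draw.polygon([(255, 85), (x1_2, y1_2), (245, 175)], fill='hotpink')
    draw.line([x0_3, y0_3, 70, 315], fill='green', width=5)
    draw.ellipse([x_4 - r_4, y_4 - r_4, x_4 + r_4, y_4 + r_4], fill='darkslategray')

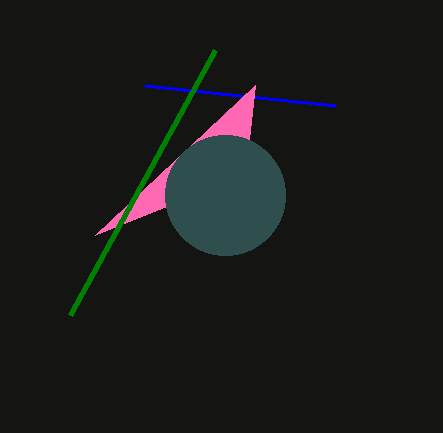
x0_1 = 145; y0_1 = 85; x1_2 = 95; y1_2 = 235; x0_3 = 215; y0_3 = 50; x_4 = 225; y_4 = 195; r_4 = 60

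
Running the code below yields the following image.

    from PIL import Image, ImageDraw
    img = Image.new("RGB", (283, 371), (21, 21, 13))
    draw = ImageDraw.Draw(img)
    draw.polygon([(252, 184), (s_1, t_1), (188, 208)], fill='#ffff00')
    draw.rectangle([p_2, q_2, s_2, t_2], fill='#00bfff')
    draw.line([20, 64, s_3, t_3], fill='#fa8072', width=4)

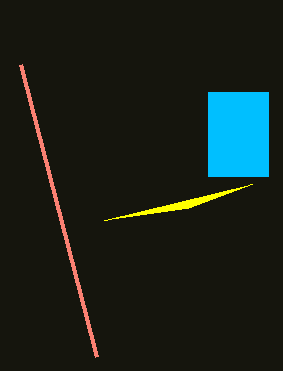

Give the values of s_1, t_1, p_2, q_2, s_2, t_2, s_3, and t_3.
s_1 = 104; t_1 = 220; p_2 = 208; q_2 = 92; s_2 = 268; t_2 = 176; s_3 = 96; t_3 = 356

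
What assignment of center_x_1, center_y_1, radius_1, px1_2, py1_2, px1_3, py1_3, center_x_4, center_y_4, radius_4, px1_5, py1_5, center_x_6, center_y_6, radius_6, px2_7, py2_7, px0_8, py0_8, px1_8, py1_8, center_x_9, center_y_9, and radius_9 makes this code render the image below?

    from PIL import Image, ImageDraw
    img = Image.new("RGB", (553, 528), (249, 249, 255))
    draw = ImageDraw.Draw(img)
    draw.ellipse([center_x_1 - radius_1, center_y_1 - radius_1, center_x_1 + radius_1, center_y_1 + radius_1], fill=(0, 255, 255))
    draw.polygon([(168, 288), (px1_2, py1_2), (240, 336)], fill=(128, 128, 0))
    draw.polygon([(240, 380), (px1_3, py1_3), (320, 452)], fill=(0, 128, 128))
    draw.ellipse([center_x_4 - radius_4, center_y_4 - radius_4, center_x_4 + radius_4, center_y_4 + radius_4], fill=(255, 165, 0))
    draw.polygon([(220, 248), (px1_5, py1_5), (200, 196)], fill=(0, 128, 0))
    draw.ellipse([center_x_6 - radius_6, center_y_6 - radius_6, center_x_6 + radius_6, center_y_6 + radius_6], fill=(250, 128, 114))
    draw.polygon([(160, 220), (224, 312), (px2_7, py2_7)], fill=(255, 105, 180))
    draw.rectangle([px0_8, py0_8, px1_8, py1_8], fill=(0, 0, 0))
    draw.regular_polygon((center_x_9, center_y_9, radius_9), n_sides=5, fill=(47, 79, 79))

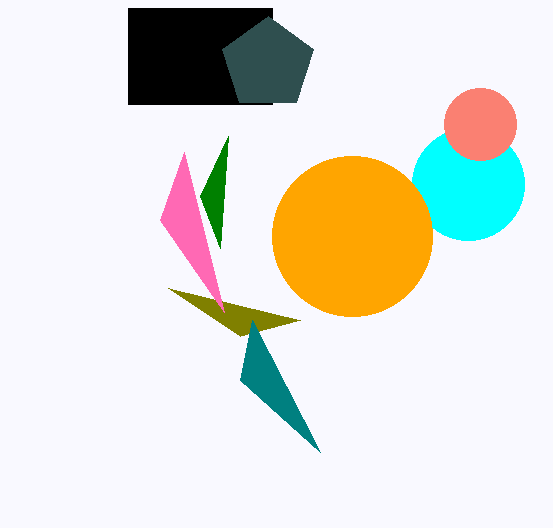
center_x_1 = 468
center_y_1 = 184
radius_1 = 56
px1_2 = 300
py1_2 = 320
px1_3 = 252
py1_3 = 320
center_x_4 = 352
center_y_4 = 236
radius_4 = 80
px1_5 = 228
py1_5 = 136
center_x_6 = 480
center_y_6 = 124
radius_6 = 36
px2_7 = 184
py2_7 = 152
px0_8 = 128
py0_8 = 8
px1_8 = 272
py1_8 = 104
center_x_9 = 268
center_y_9 = 64
radius_9 = 48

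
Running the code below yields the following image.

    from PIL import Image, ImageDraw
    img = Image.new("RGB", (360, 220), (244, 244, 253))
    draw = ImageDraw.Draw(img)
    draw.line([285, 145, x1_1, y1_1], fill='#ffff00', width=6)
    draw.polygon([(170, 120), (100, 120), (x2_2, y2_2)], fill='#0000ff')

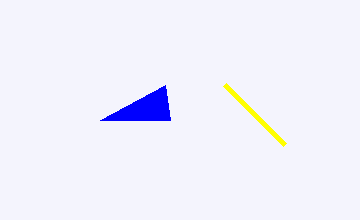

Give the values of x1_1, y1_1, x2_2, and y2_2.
x1_1 = 225, y1_1 = 85, x2_2 = 165, y2_2 = 85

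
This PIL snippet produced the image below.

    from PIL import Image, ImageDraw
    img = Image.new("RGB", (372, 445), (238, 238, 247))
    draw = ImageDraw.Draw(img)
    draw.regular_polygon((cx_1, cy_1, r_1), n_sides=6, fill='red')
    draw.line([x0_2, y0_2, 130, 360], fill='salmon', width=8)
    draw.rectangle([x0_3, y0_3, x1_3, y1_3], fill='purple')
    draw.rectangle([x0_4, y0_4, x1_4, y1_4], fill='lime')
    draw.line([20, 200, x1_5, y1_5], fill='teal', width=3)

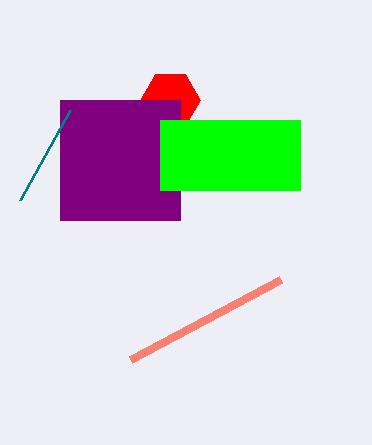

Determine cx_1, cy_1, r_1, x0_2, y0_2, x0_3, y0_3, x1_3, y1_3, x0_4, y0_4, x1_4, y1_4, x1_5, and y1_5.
cx_1 = 170; cy_1 = 100; r_1 = 30; x0_2 = 280; y0_2 = 280; x0_3 = 60; y0_3 = 100; x1_3 = 180; y1_3 = 220; x0_4 = 160; y0_4 = 120; x1_4 = 300; y1_4 = 190; x1_5 = 70; y1_5 = 110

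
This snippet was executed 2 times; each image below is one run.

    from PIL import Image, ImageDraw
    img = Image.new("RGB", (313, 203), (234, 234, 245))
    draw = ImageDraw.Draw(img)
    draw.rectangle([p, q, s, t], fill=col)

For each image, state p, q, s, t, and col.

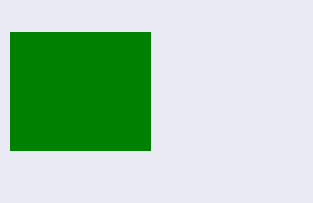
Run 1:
p = 10, q = 32, s = 150, t = 150, col = 'green'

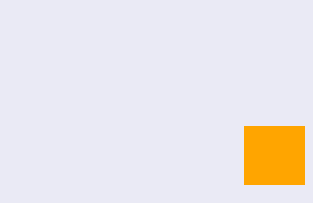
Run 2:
p = 244, q = 126, s = 304, t = 184, col = 'orange'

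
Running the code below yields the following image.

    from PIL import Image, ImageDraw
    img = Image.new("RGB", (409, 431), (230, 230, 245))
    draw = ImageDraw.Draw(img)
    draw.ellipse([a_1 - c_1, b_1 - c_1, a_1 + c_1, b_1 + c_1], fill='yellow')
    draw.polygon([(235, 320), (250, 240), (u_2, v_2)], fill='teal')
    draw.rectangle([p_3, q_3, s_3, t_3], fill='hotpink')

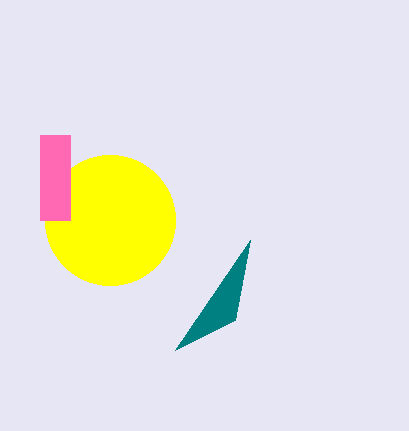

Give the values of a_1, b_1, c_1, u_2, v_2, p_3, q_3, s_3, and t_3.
a_1 = 110, b_1 = 220, c_1 = 65, u_2 = 175, v_2 = 350, p_3 = 40, q_3 = 135, s_3 = 70, t_3 = 220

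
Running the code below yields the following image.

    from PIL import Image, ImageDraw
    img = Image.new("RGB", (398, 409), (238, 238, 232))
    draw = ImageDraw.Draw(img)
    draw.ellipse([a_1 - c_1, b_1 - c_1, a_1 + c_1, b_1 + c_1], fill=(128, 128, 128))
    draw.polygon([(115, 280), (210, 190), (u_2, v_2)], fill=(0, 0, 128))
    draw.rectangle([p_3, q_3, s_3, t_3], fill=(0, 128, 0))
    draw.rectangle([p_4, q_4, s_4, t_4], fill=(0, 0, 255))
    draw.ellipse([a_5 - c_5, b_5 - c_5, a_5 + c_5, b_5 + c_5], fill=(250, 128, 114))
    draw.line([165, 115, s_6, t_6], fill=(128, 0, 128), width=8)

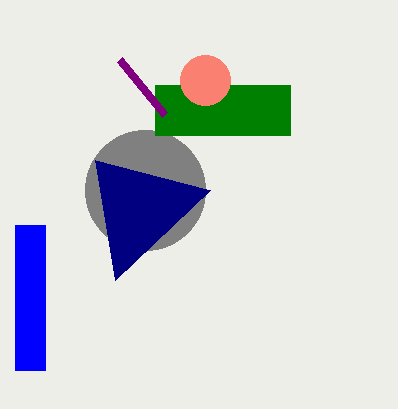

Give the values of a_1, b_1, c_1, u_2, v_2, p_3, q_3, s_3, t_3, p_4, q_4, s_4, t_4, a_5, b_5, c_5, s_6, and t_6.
a_1 = 145, b_1 = 190, c_1 = 60, u_2 = 95, v_2 = 160, p_3 = 155, q_3 = 85, s_3 = 290, t_3 = 135, p_4 = 15, q_4 = 225, s_4 = 45, t_4 = 370, a_5 = 205, b_5 = 80, c_5 = 25, s_6 = 120, t_6 = 60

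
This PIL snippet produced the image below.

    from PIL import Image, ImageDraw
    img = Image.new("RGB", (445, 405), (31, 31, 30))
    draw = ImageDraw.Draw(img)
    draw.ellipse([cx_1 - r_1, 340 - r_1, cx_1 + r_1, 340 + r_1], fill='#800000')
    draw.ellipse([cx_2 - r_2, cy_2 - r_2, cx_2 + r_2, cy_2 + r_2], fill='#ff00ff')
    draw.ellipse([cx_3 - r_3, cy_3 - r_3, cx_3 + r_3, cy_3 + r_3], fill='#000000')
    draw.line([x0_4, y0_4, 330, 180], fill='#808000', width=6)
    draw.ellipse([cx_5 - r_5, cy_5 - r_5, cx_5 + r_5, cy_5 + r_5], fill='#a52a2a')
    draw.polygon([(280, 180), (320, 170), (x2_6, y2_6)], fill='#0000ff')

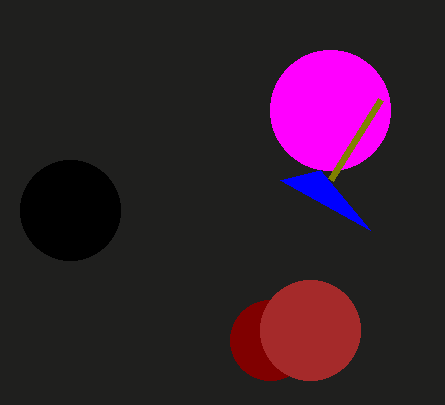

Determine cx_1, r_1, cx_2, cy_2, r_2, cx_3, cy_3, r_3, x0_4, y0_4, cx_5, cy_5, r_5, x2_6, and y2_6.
cx_1 = 270
r_1 = 40
cx_2 = 330
cy_2 = 110
r_2 = 60
cx_3 = 70
cy_3 = 210
r_3 = 50
x0_4 = 380
y0_4 = 100
cx_5 = 310
cy_5 = 330
r_5 = 50
x2_6 = 370
y2_6 = 230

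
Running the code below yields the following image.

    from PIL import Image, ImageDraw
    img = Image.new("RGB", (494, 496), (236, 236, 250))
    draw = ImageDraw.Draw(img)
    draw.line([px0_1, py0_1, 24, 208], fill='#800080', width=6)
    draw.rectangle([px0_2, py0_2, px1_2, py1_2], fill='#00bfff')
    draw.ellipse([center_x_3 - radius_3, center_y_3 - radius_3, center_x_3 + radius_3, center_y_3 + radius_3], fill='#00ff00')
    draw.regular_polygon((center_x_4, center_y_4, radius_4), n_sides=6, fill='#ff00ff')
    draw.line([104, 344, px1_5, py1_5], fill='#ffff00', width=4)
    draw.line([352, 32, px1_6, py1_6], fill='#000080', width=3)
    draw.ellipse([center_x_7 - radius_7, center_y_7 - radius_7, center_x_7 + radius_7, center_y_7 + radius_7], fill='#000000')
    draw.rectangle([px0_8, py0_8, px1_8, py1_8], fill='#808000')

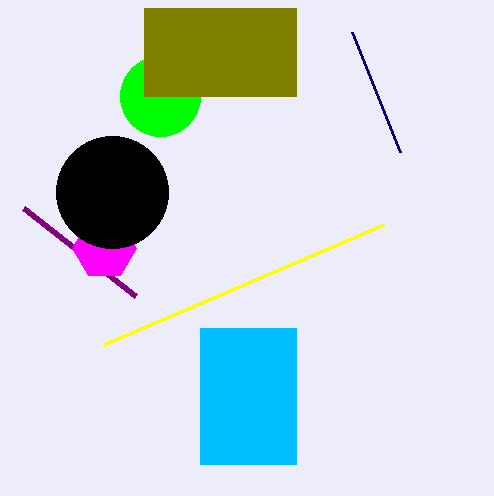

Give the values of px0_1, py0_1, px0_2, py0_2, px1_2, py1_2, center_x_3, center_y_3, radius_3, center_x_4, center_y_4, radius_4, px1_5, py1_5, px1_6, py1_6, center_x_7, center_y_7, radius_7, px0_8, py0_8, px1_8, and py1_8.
px0_1 = 136; py0_1 = 296; px0_2 = 200; py0_2 = 328; px1_2 = 296; py1_2 = 464; center_x_3 = 160; center_y_3 = 96; radius_3 = 40; center_x_4 = 104; center_y_4 = 248; radius_4 = 32; px1_5 = 384; py1_5 = 224; px1_6 = 400; py1_6 = 152; center_x_7 = 112; center_y_7 = 192; radius_7 = 56; px0_8 = 144; py0_8 = 8; px1_8 = 296; py1_8 = 96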